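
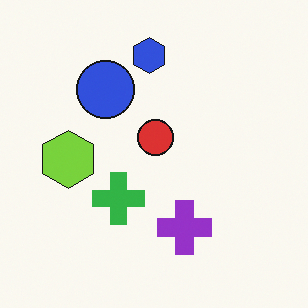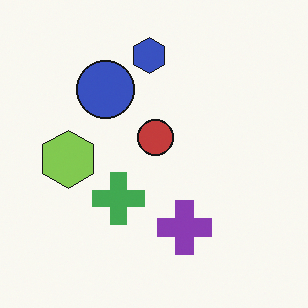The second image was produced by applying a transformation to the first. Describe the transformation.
The image was slightly desaturated.

All colors are more muted and greyish — a global saturation change.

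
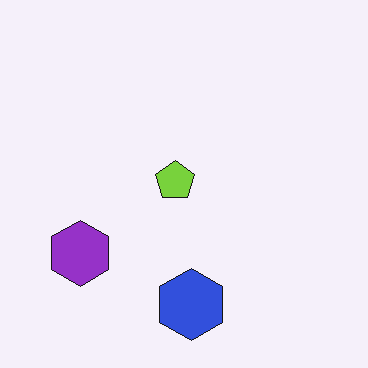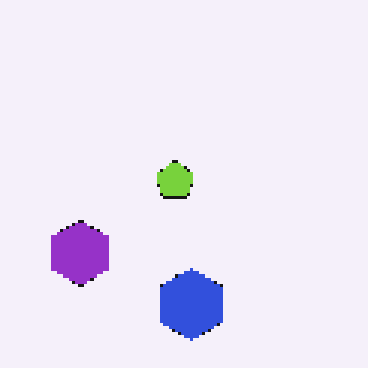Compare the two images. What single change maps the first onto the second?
It was mildly pixelated.

Shapes are reduced to large square blocks; fine edges and outlines are lost — a downscale-then-upscale (mosaic) effect.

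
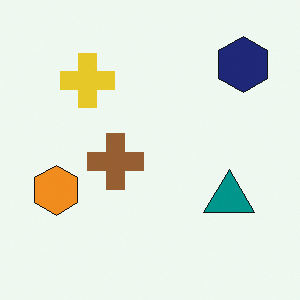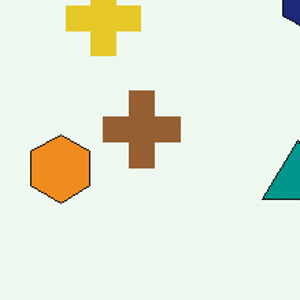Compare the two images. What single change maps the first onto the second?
The transformation is: cropped slightly and scaled back up.

The visible shapes are larger and the field of view is narrower; shapes near the original edges may be partly or wholly outside the frame — a crop-and-rescale.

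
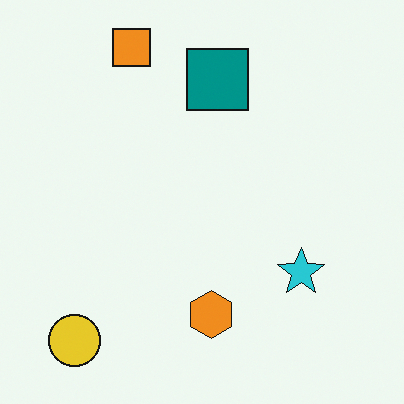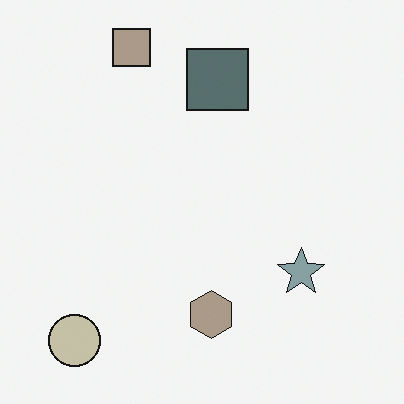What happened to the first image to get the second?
Made much more muted (saturation change).

All colors are more muted and greyish — a global saturation change.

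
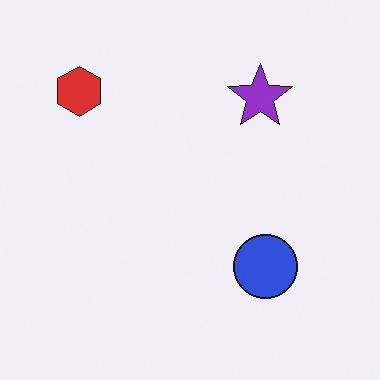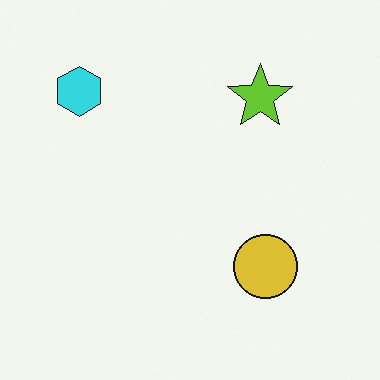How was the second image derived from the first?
The transformation is: hue-shifted through roughly half the color wheel.

Every shape's color has rotated by the same amount around the hue wheel — a uniform hue shift.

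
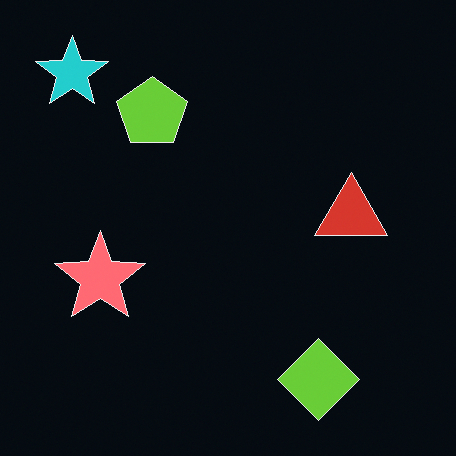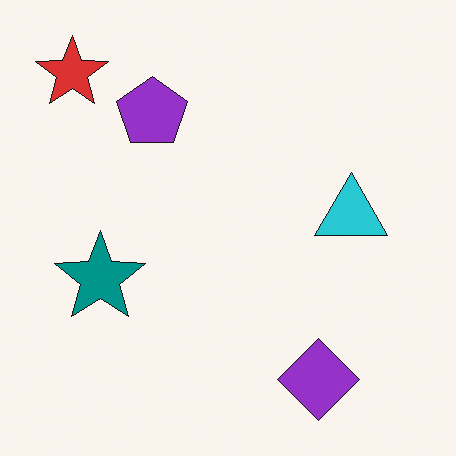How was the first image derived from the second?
It was color-inverted (negative).

The light background has become dark and every shape's color is its complement — a photographic negative.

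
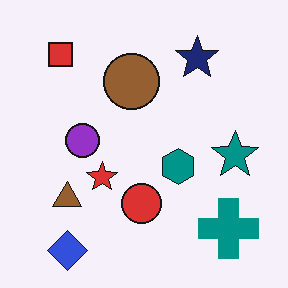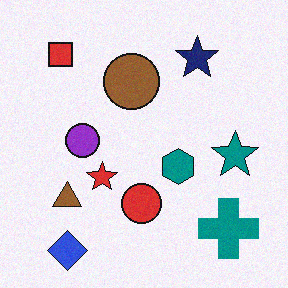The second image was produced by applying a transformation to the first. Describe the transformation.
The second image is the first degraded with a light layer of grain.

Random speckle covers the whole image, including the flat background.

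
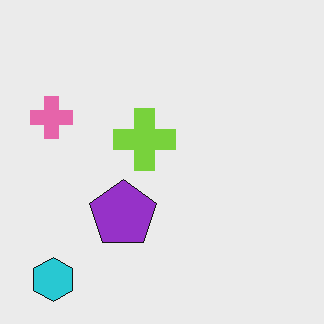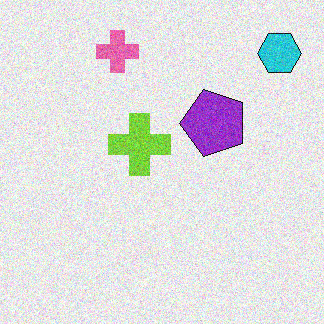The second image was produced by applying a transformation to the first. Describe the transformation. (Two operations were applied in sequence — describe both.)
The second image is the first degraded with moderate additive noise, then transposed (reflected across the top-left ↔ bottom-right diagonal).

Random speckle covers the whole image, including the flat background. Shapes have swapped their row and column positions — what was in the top-right is now in the bottom-left — a diagonal reflection.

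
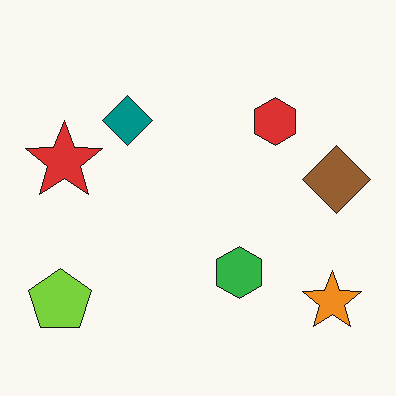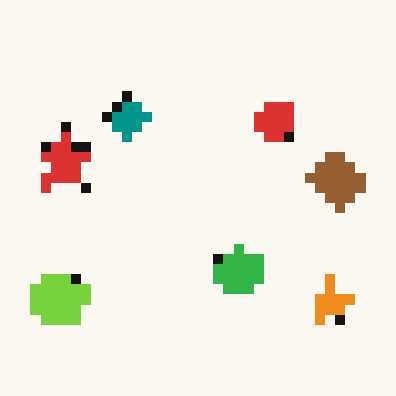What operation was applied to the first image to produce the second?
This is the original image heavily pixelated into large blocks.

Shapes are reduced to large square blocks; fine edges and outlines are lost — a downscale-then-upscale (mosaic) effect.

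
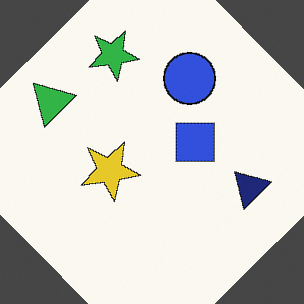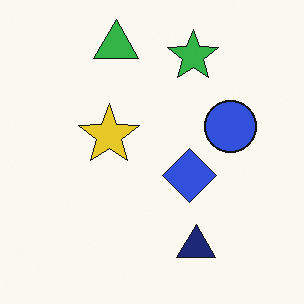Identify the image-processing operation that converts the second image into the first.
This is the original image rotated counter-clockwise by a large amount — several tens of degrees.

Every shape is tilted by the same angle and the image corners show triangular fill wedges — a whole-image rotation by a non-right angle.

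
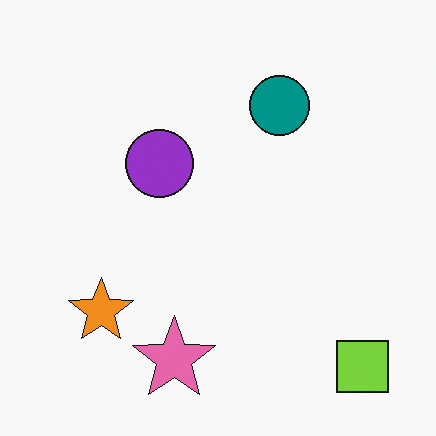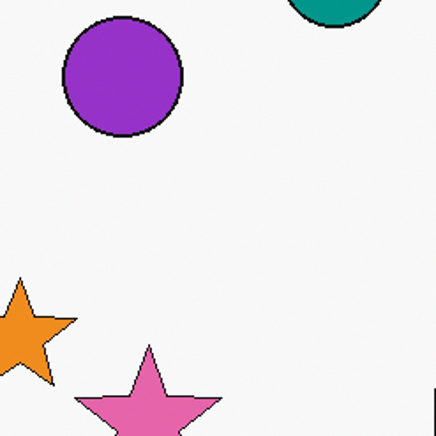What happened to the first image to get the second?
This is the original image cropped to a noticeably smaller region and rescaled.

The visible shapes are larger and the field of view is narrower; shapes near the original edges may be partly or wholly outside the frame — a crop-and-rescale.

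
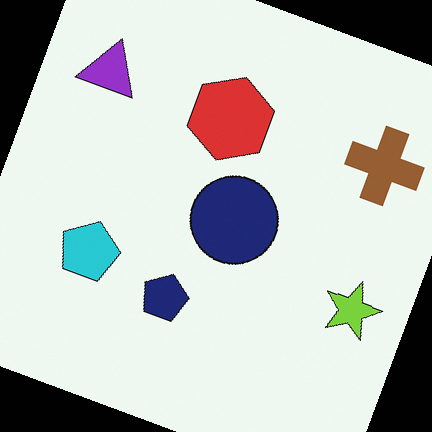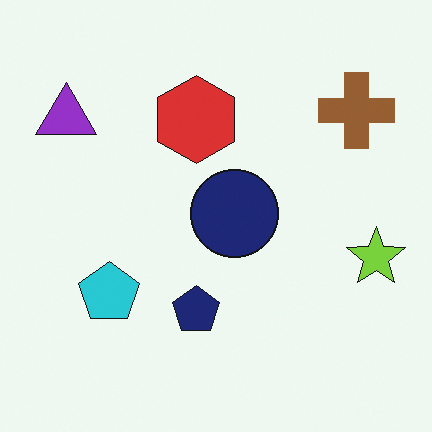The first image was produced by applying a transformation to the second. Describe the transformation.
This is the original image rotated clockwise by a clearly visible amount.

Every shape is tilted by the same angle and the image corners show triangular fill wedges — a whole-image rotation by a non-right angle.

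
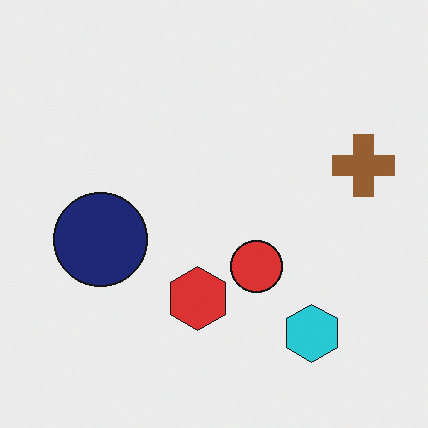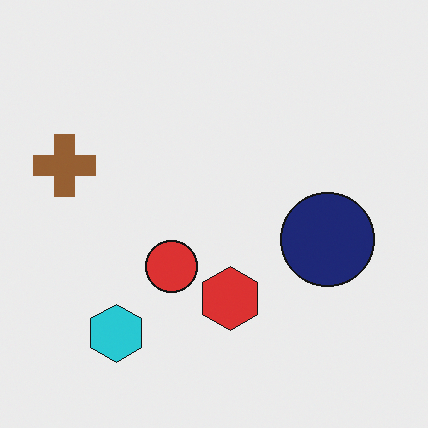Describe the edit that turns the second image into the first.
It was flipped horizontally (left ↔ right).

The brown cross is in the left of the second image and the right of the first — shapes on opposite sides of the vertical midline have swapped in a mirror flip.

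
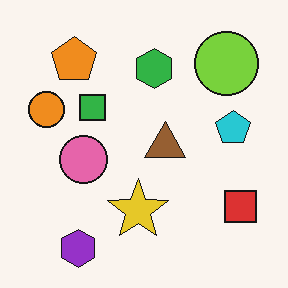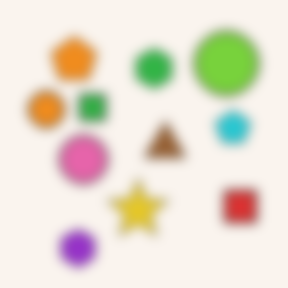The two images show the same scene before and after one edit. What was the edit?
The second image is the first strongly gaussian-blurred.

Shape edges and outlines are uniformly softened across the whole image.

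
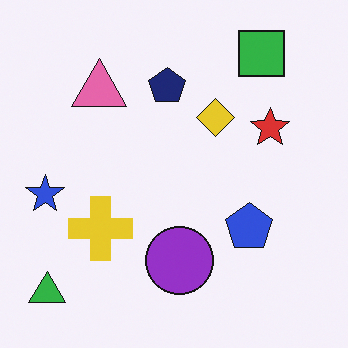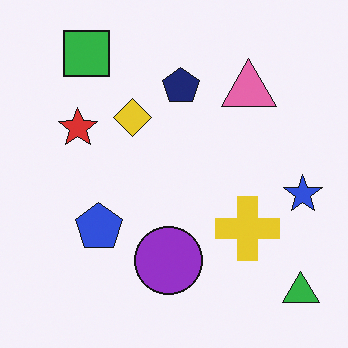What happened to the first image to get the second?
This is the original image flipped horizontally (left ↔ right).

The blue star is in the left of the first image and the right of the second — shapes on opposite sides of the vertical midline have swapped in a mirror flip.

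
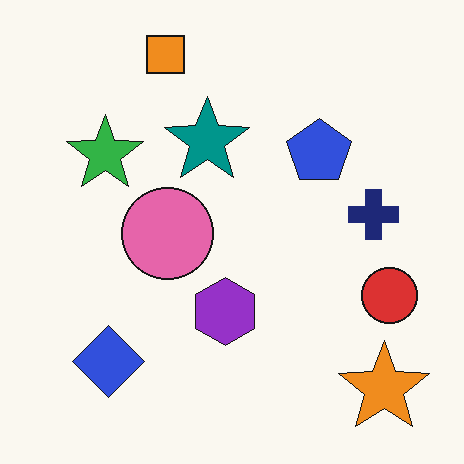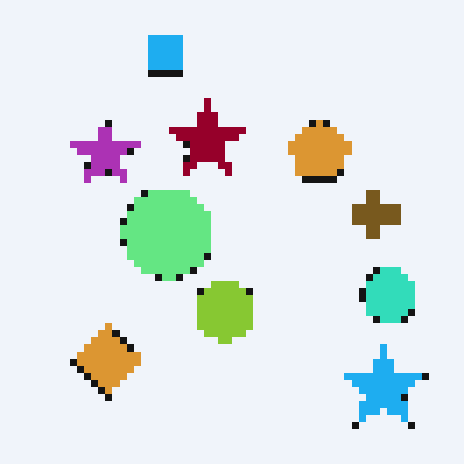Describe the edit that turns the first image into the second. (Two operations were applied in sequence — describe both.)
Hue-shifted through roughly half the color wheel, then moderately pixelated.

Every shape's color has rotated by the same amount around the hue wheel — a uniform hue shift. Shapes are reduced to large square blocks; fine edges and outlines are lost — a downscale-then-upscale (mosaic) effect.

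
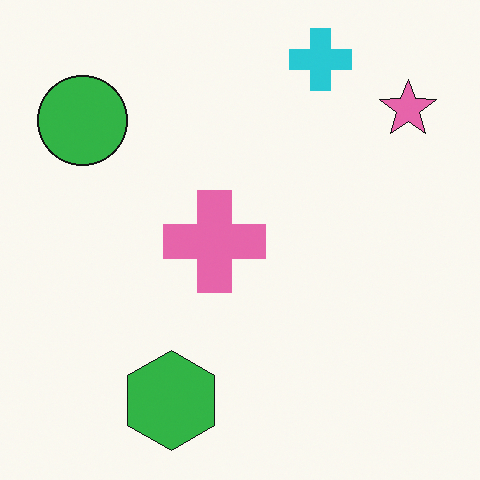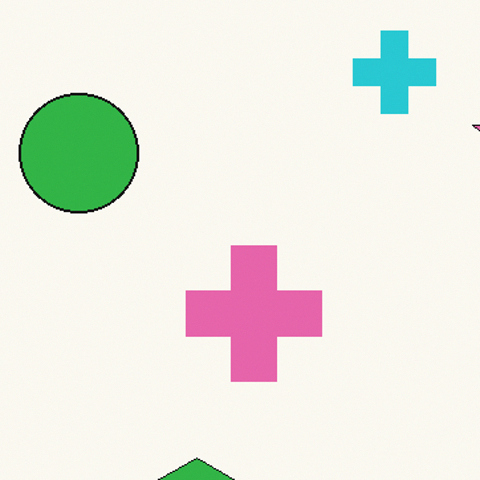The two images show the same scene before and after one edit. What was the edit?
The second image is the first cropped to a modestly smaller region and rescaled.

The visible shapes are larger and the field of view is narrower; shapes near the original edges may be partly or wholly outside the frame — a crop-and-rescale.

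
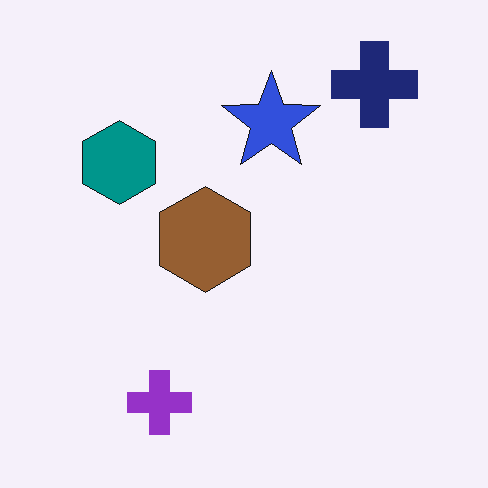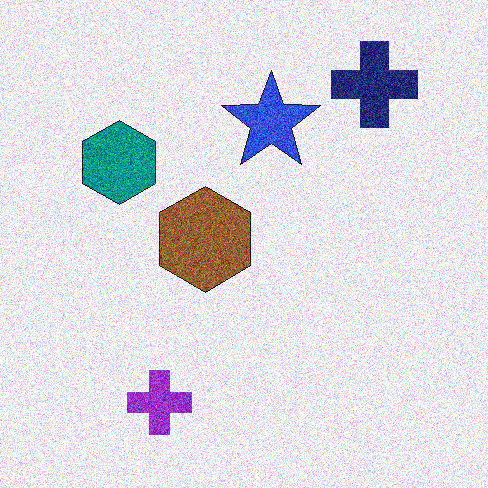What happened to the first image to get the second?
This is the original image degraded with strong gaussian noise.

Random speckle covers the whole image, including the flat background.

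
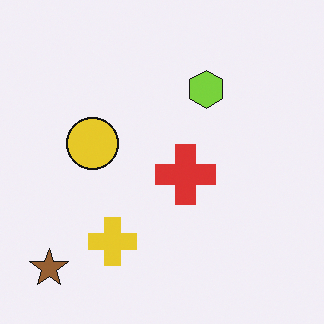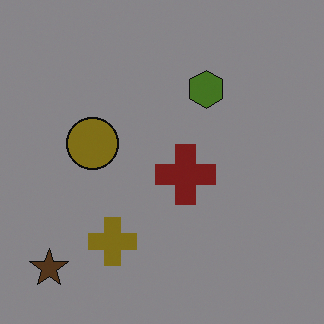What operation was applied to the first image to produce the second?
This is the original image substantially darkened.

Every pixel — background and shapes alike — is uniformly darkened.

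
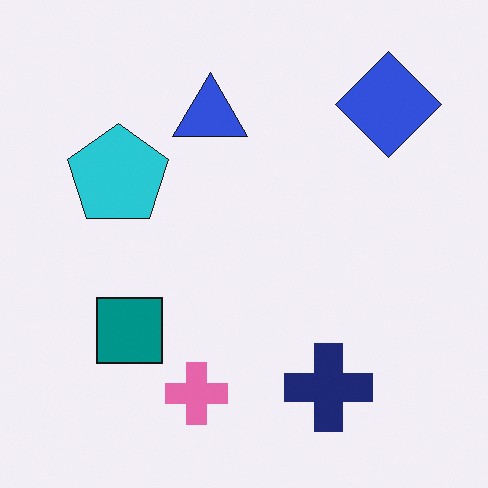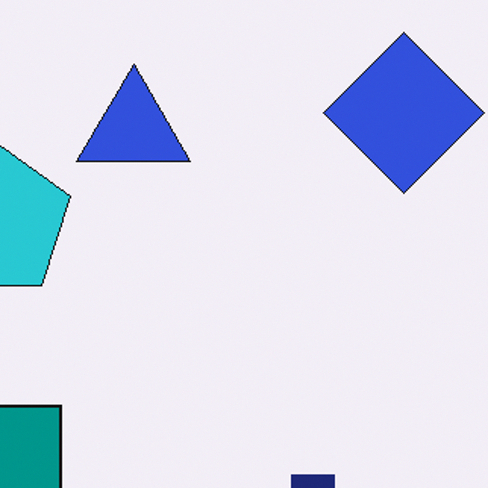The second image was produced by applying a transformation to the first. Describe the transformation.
The transformation is: cropped to a modestly smaller region and rescaled.

The visible shapes are larger and the field of view is narrower; shapes near the original edges may be partly or wholly outside the frame — a crop-and-rescale.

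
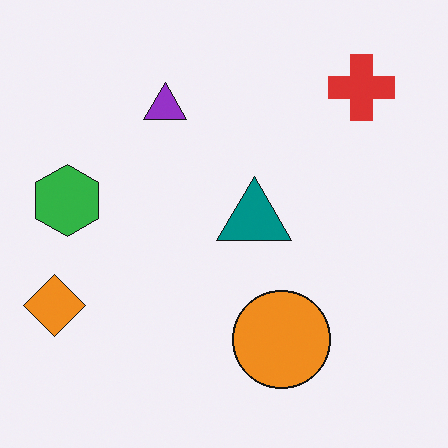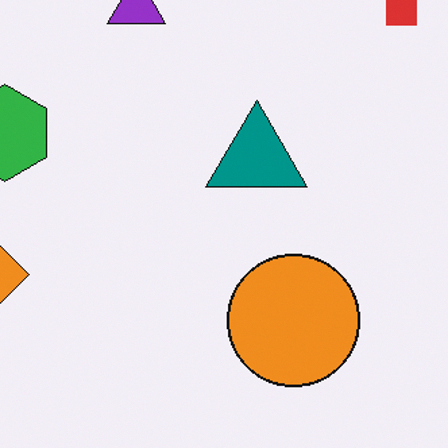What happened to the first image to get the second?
The image was cropped to a modestly smaller region and rescaled.

The visible shapes are larger and the field of view is narrower; shapes near the original edges may be partly or wholly outside the frame — a crop-and-rescale.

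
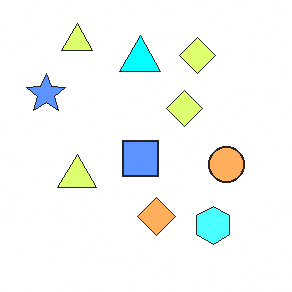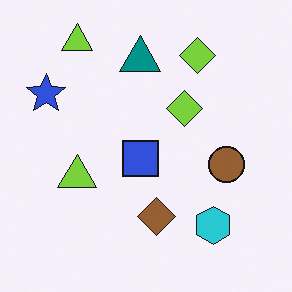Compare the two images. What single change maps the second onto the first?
This is the original image brightened a lot.

Every pixel — background and shapes alike — is uniformly brightened.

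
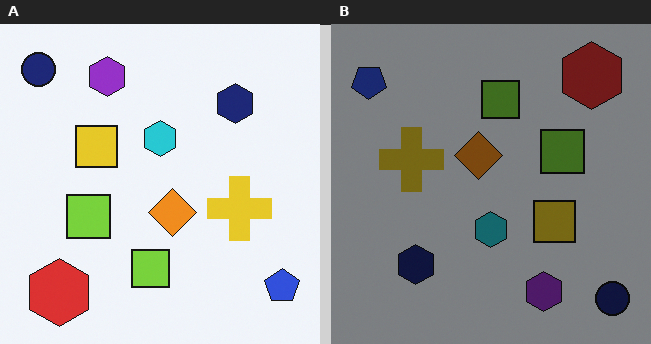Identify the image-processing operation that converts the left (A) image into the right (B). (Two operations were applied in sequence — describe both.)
The image was rotated 180°, then darkened a lot.

The navy circle sits in the top-left of the left (A) image and the bottom-right of the right (B) — consistent with a whole-image 180° rotation. Every pixel — background and shapes alike — is uniformly darkened.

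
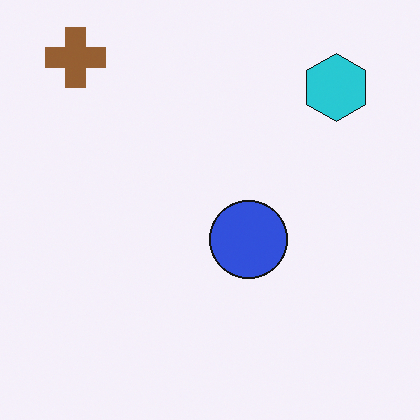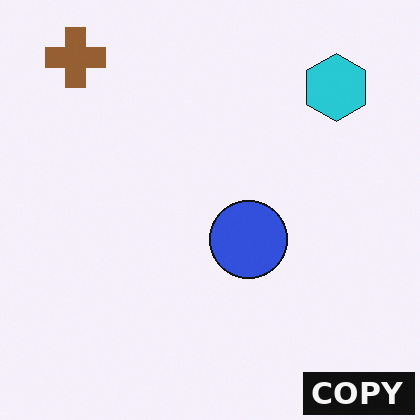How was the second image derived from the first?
Watermarked with the text "COPY" in the lower-right corner.

A dark label reading "COPY" appears in the lower-right corner.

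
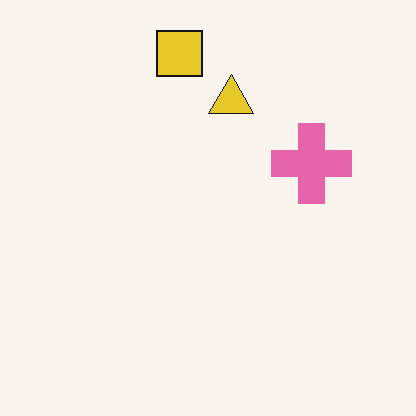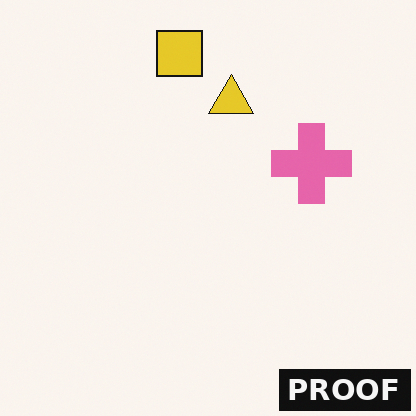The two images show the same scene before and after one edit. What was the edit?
It was watermarked with the text "PROOF" in the lower-right corner.

A dark label reading "PROOF" appears in the lower-right corner.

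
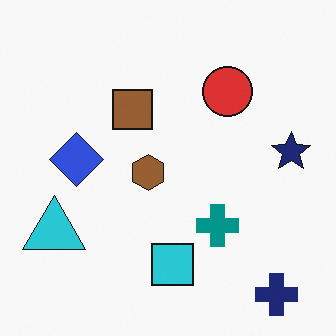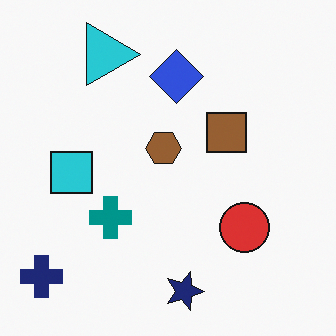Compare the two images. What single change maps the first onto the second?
This is the original image rotated 90° clockwise.

The navy cross sits in the bottom-right of the first image and the bottom-left of the second — consistent with a whole-image 90° clockwise rotation.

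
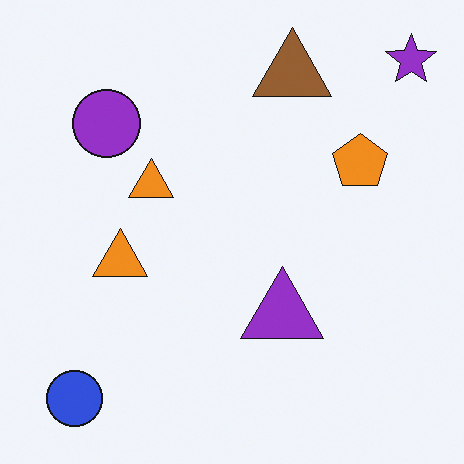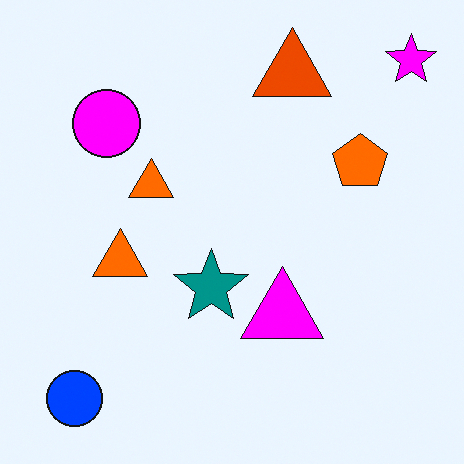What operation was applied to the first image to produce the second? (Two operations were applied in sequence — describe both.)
This is the original image heavily oversaturated, then overlaid with an additional teal star.

All colors are more vivid — a global saturation change. A teal star appears in the second image that is absent from the first.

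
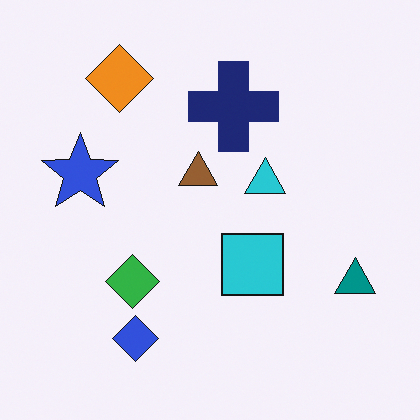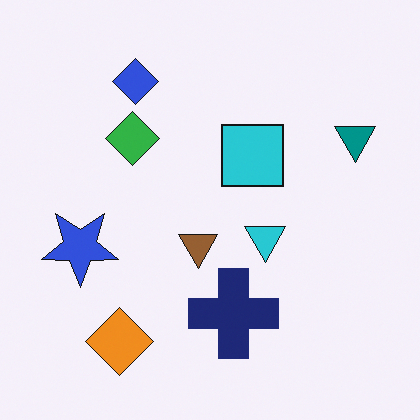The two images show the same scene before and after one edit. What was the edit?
This is the original image flipped vertically (top ↔ bottom).

The orange diamond is in the top-left of the first image and the bottom-left of the second — shapes on opposite sides of the horizontal midline have swapped in a mirror flip.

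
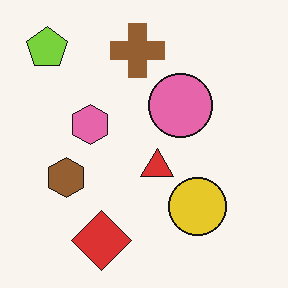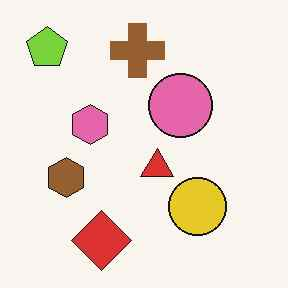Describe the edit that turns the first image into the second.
The image was given moderate JPEG compression.

Blocky 8×8 compression artifacts appear around shape edges and the flat background shows ringing — characteristic JPEG degradation.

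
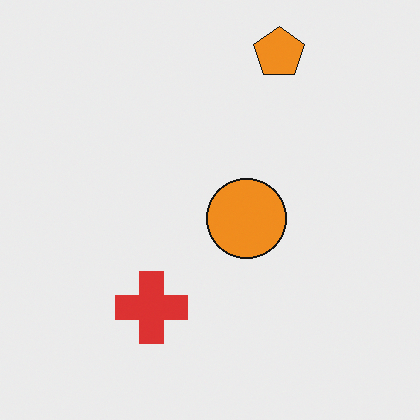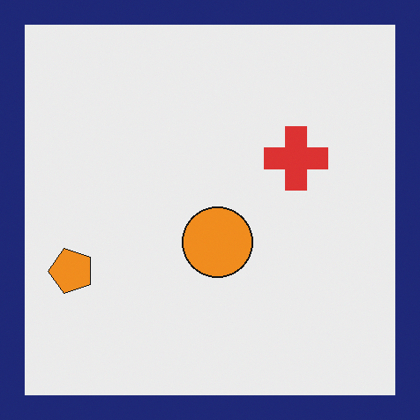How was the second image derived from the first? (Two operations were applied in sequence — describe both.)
Transposed (reflected across the top-left ↔ bottom-right diagonal), then framed with a navy border.

Shapes have swapped their row and column positions — what was in the top-right is now in the bottom-left — a diagonal reflection. A solid navy frame runs around the edge of the second image, with the content slightly shrunk inside it.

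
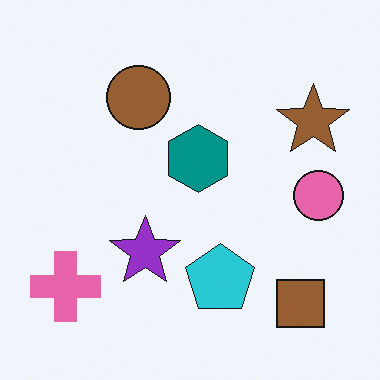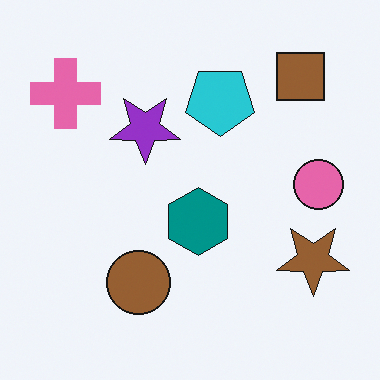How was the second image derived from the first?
The image was flipped vertically (top ↔ bottom).

The brown square is in the bottom-right of the first image and the top-right of the second — shapes on opposite sides of the horizontal midline have swapped in a mirror flip.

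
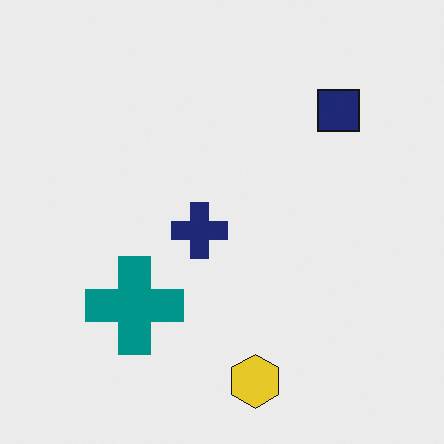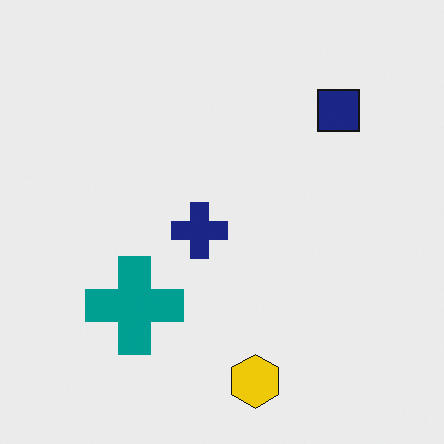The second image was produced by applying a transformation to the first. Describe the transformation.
The second image is the first slightly oversaturated.

All colors are more vivid — a global saturation change.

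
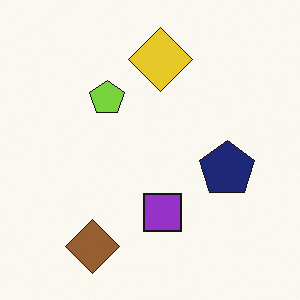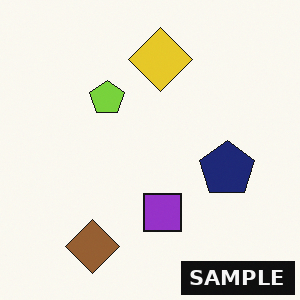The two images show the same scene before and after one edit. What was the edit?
Watermarked with the text "SAMPLE" in the lower-right corner.

A dark label reading "SAMPLE" appears in the lower-right corner.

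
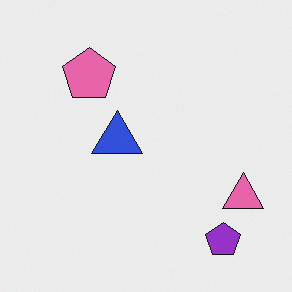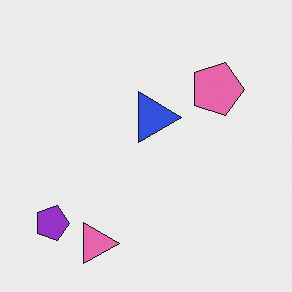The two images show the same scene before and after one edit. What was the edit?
The transformation is: rotated 90° clockwise.

The purple pentagon sits in the bottom-right of the first image and the bottom-left of the second — consistent with a whole-image 90° clockwise rotation.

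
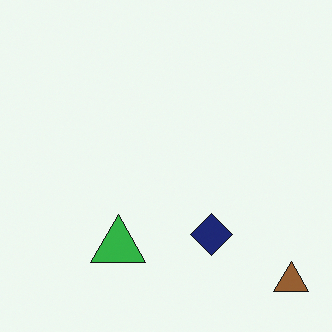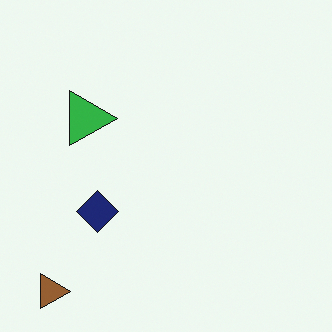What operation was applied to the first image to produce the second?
Rotated 90° clockwise.

The brown triangle sits in the bottom-right of the first image and the bottom-left of the second — consistent with a whole-image 90° clockwise rotation.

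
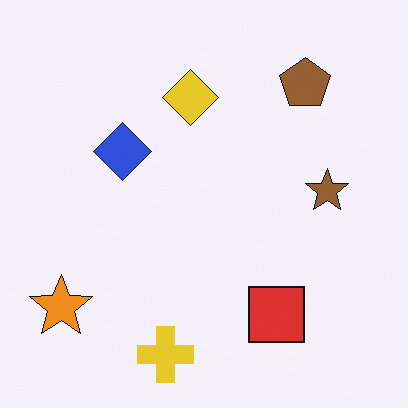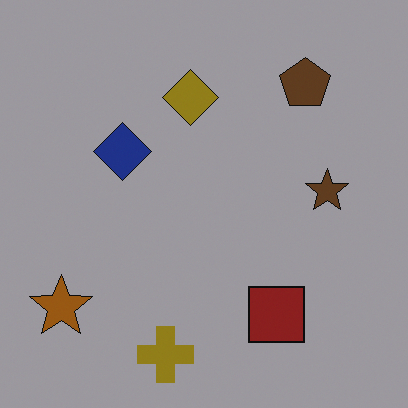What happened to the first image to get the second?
Noticeably darkened.

Every pixel — background and shapes alike — is uniformly darkened.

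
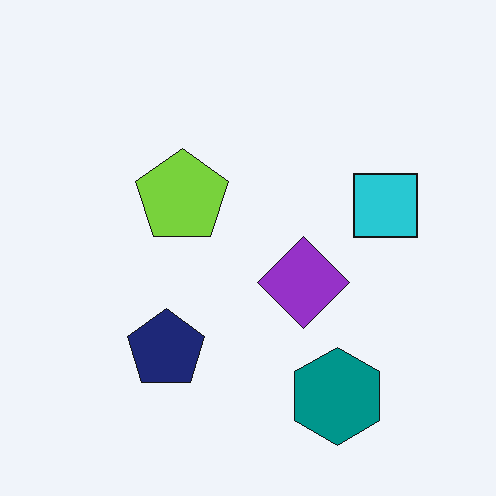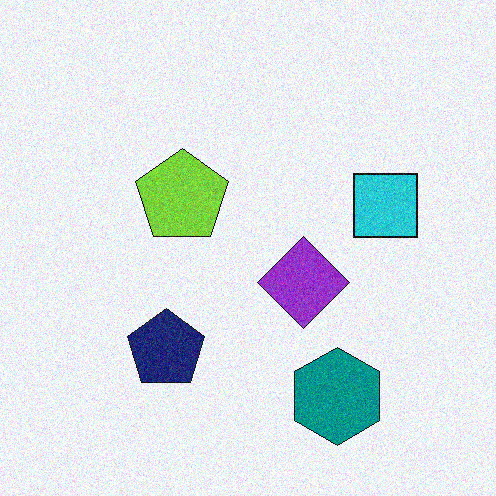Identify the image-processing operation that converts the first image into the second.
The transformation is: degraded with moderate additive noise.

Random speckle covers the whole image, including the flat background.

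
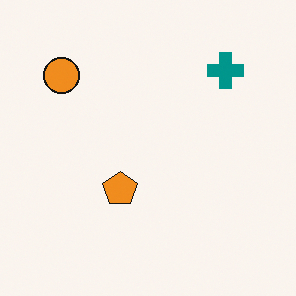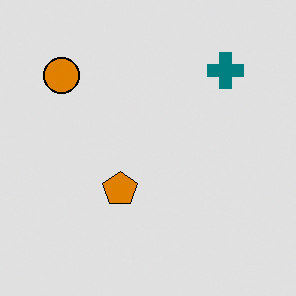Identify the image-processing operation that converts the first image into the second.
The transformation is: posterized to a reduced palette.

Each flat color has snapped to a coarser quantized level — most visibly, the near-white background has dropped to a flat grey.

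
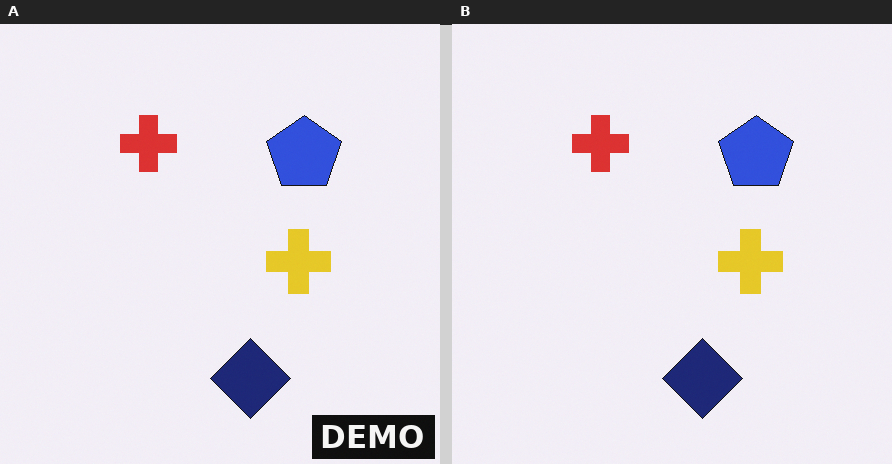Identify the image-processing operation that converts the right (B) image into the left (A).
The left (A) image is the right (B) watermarked with the text "DEMO" in the lower-right corner.

A dark label reading "DEMO" appears in the lower-right corner.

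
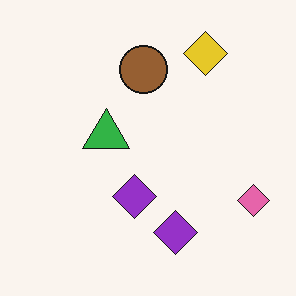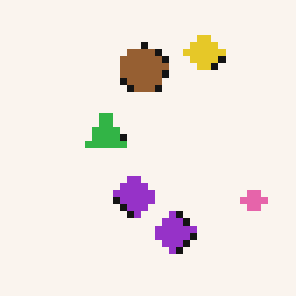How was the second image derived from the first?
The transformation is: pixelated into visible square blocks.

Shapes are reduced to large square blocks; fine edges and outlines are lost — a downscale-then-upscale (mosaic) effect.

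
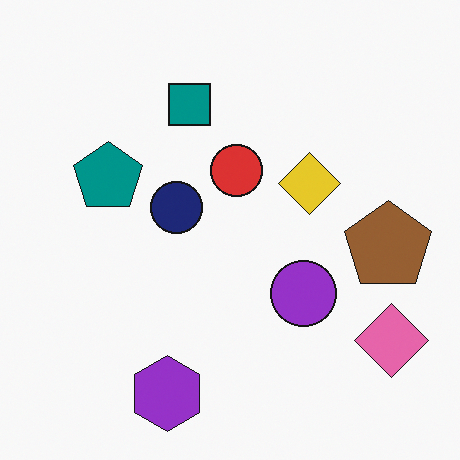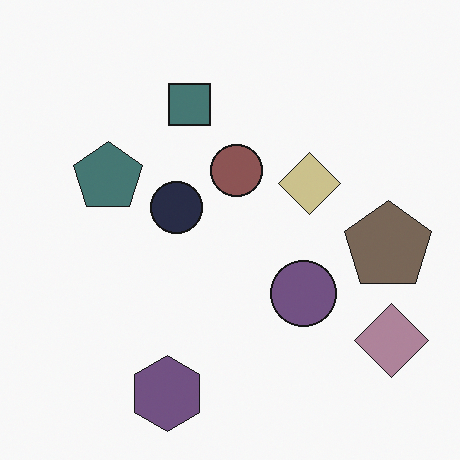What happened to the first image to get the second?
The image was made much more muted (saturation change).

All colors are more muted and greyish — a global saturation change.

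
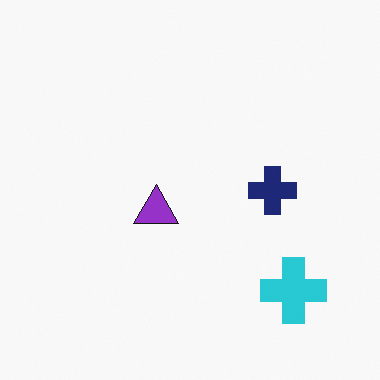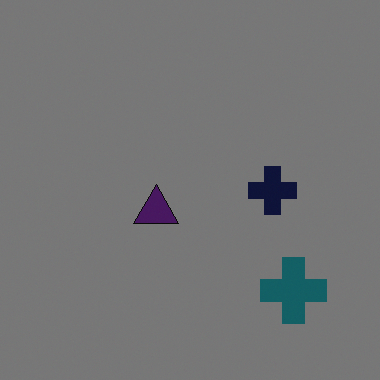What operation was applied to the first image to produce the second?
The transformation is: substantially darkened.

Every pixel — background and shapes alike — is uniformly darkened.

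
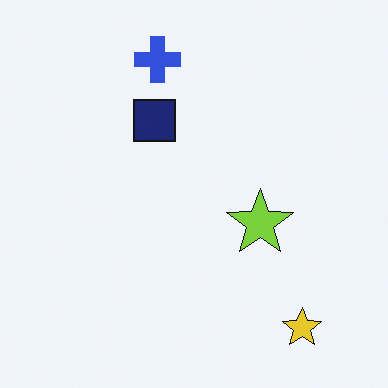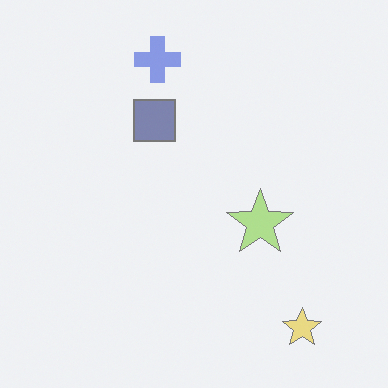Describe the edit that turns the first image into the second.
This is the original image given much lower contrast.

Tones are pushed toward mid-grey across the whole image — a global contrast change.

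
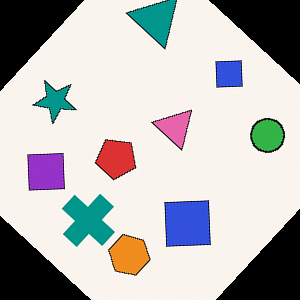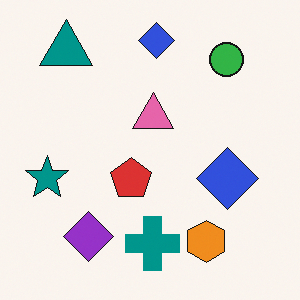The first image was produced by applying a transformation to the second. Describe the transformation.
The image was rotated clockwise by a large amount — several tens of degrees.

Every shape is tilted by the same angle and the image corners show triangular fill wedges — a whole-image rotation by a non-right angle.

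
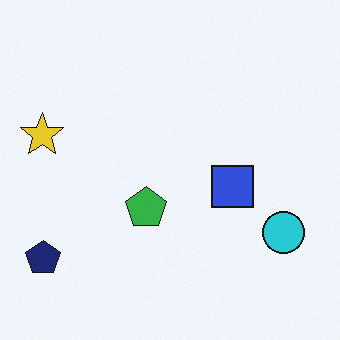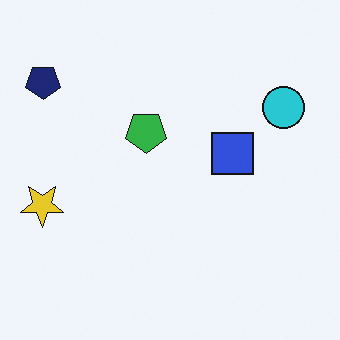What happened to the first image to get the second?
This is the original image flipped vertically (top ↔ bottom).

The navy pentagon is in the bottom-left of the first image and the top-left of the second — shapes on opposite sides of the horizontal midline have swapped in a mirror flip.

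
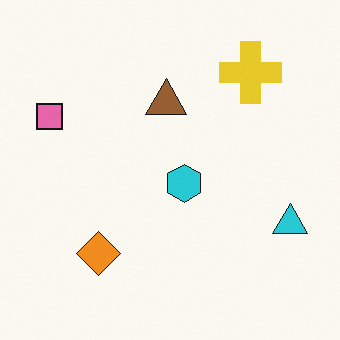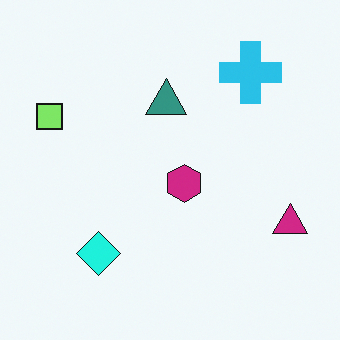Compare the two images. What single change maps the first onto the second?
The second image is the first hue-shifted through roughly a third of the color wheel.

Every shape's color has rotated by the same amount around the hue wheel — a uniform hue shift.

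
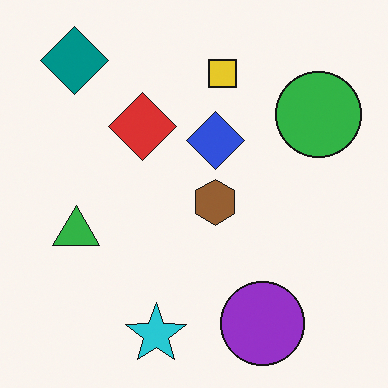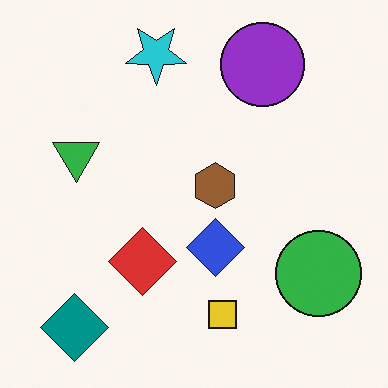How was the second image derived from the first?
The image was flipped vertically (top ↔ bottom).

The cyan star is in the bottom of the first image and the top of the second — shapes on opposite sides of the horizontal midline have swapped in a mirror flip.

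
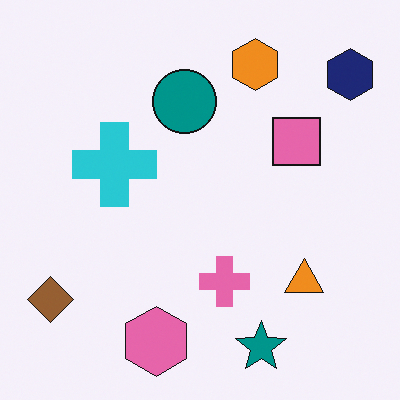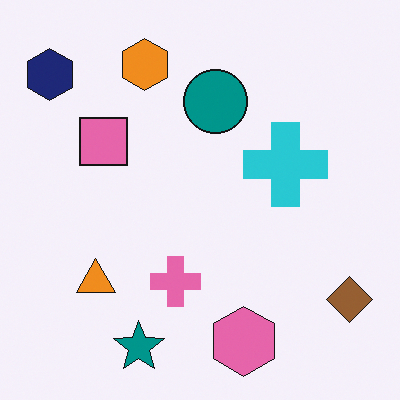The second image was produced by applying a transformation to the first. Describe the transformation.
The transformation is: flipped horizontally (left ↔ right).

The brown diamond is in the bottom-left of the first image and the bottom-right of the second — shapes on opposite sides of the vertical midline have swapped in a mirror flip.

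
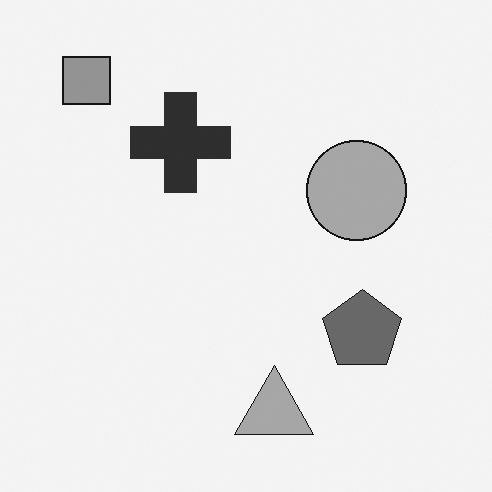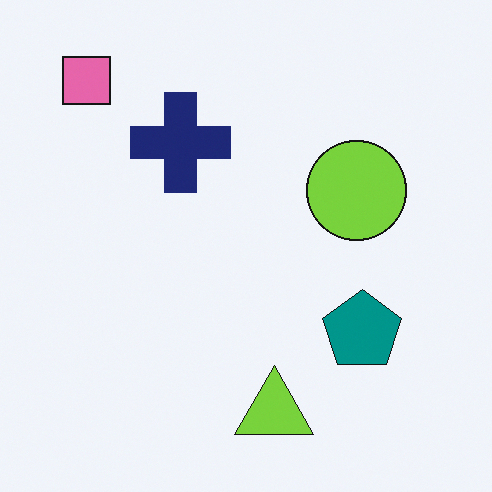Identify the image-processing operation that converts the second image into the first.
Converted to grayscale.

All color is removed — every shape is now a shade of grey.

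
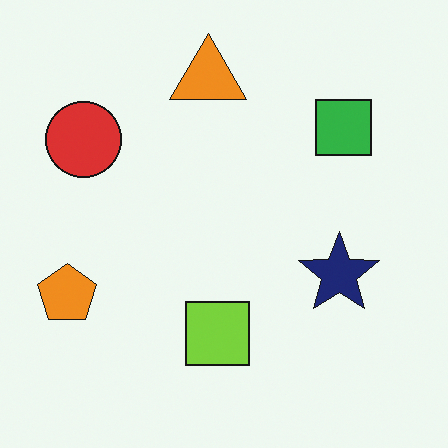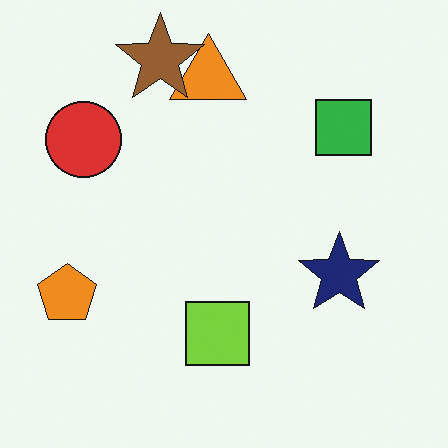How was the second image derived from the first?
The image was overlaid with an additional brown star.

A brown star appears in the second image that is absent from the first.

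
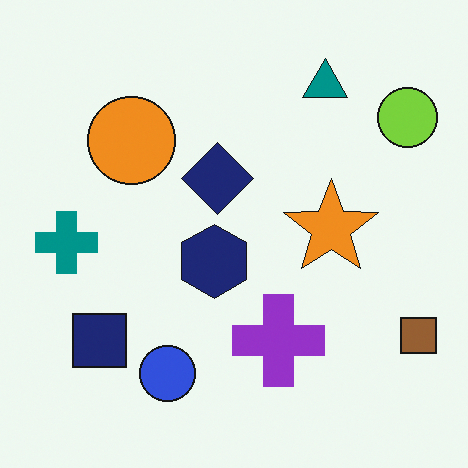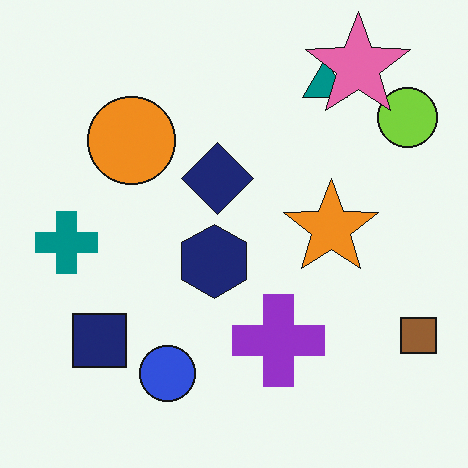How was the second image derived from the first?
The second image is the first overlaid with an additional pink star.

A pink star appears in the second image that is absent from the first.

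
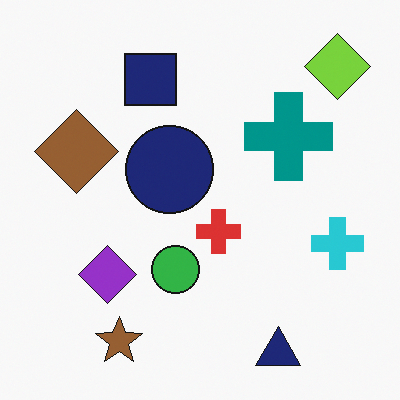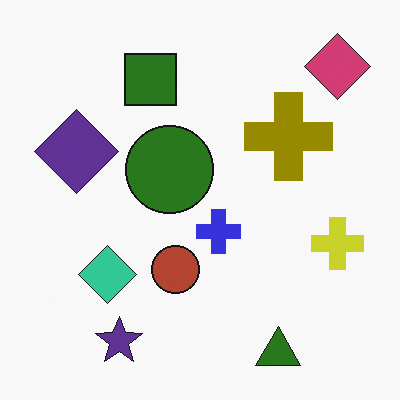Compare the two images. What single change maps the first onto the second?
The image was hue-shifted by a large amount.

Every shape's color has rotated by the same amount around the hue wheel — a uniform hue shift.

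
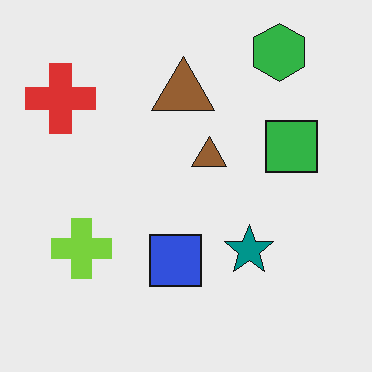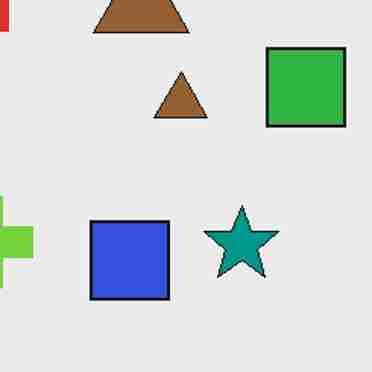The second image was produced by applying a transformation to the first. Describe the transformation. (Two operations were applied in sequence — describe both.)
The image was cropped slightly and scaled back up, then degraded with heavy JPEG compression.

The visible shapes are larger and the field of view is narrower; shapes near the original edges may be partly or wholly outside the frame — a crop-and-rescale. Blocky 8×8 compression artifacts appear around shape edges and the flat background shows ringing — characteristic JPEG degradation.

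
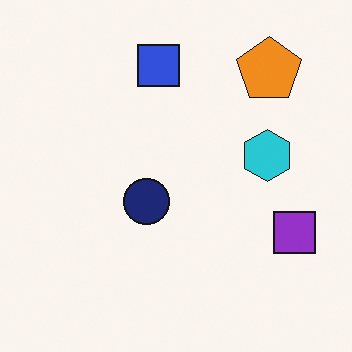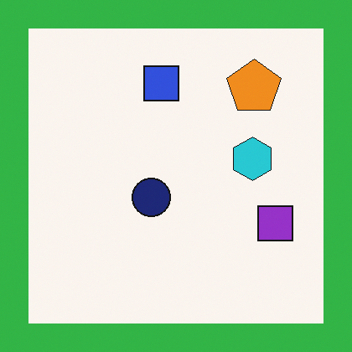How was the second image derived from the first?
Framed with a green border.

A solid green frame runs around the edge of the second image, with the content slightly shrunk inside it.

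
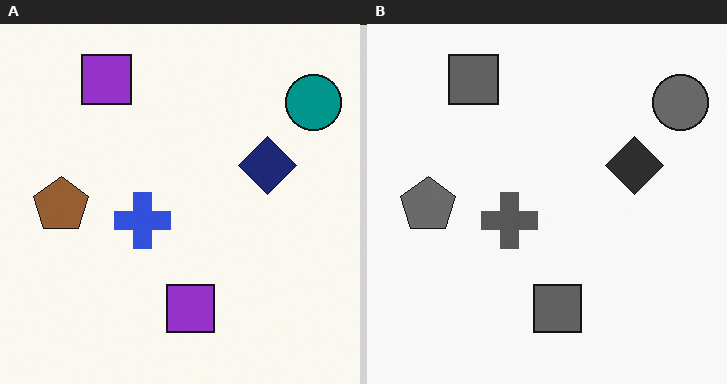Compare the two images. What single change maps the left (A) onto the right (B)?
The image was converted to grayscale.

All color is removed — every shape is now a shade of grey.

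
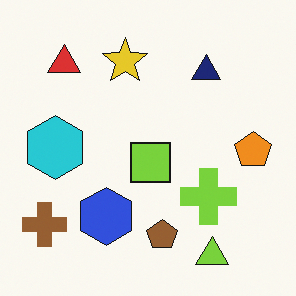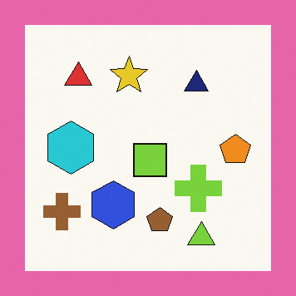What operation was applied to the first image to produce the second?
Framed with a pink border.

A solid pink frame runs around the edge of the second image, with the content slightly shrunk inside it.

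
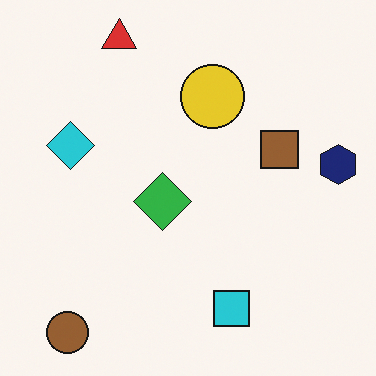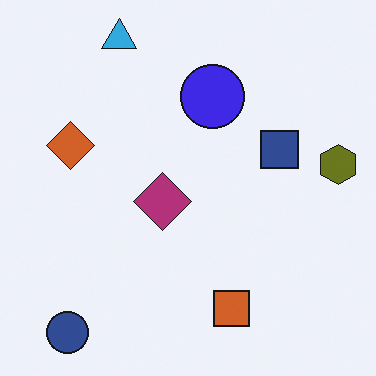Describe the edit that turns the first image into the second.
The image was hue-shifted by a large amount.

Every shape's color has rotated by the same amount around the hue wheel — a uniform hue shift.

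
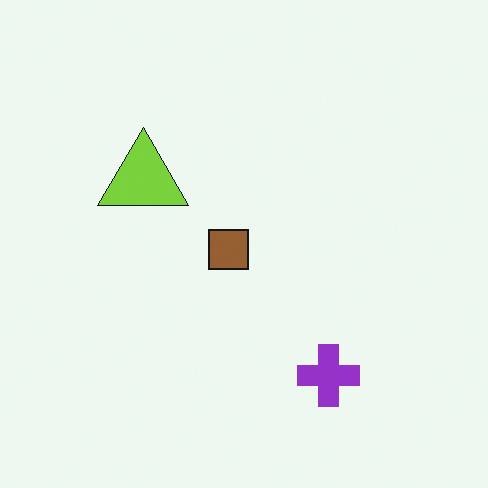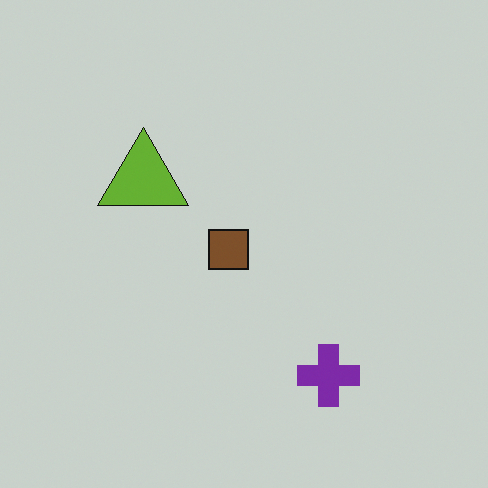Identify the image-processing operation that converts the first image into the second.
Slightly darkened.

Every pixel — background and shapes alike — is uniformly darkened.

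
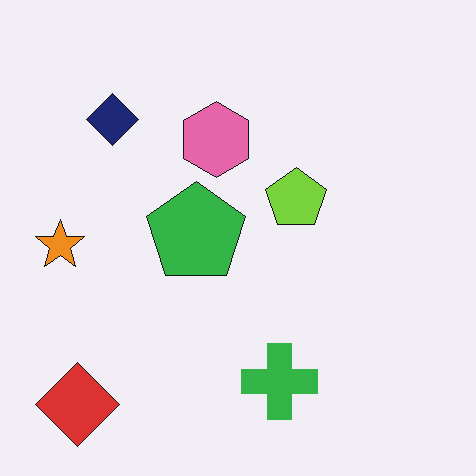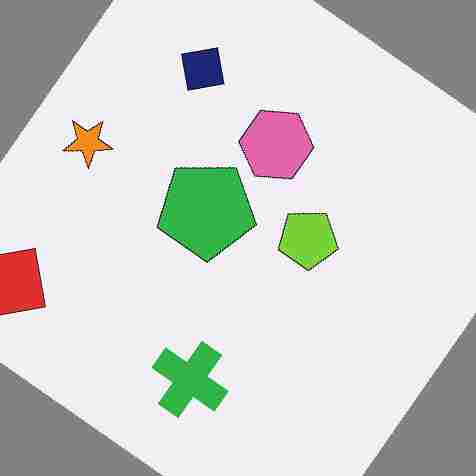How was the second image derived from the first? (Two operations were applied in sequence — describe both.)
This is the original image rotated clockwise by a large amount — several tens of degrees, then heavily JPEG-compressed with obvious blocking artifacts.

Every shape is tilted by the same angle and the image corners show triangular fill wedges — a whole-image rotation by a non-right angle. Blocky 8×8 compression artifacts appear around shape edges and the flat background shows ringing — characteristic JPEG degradation.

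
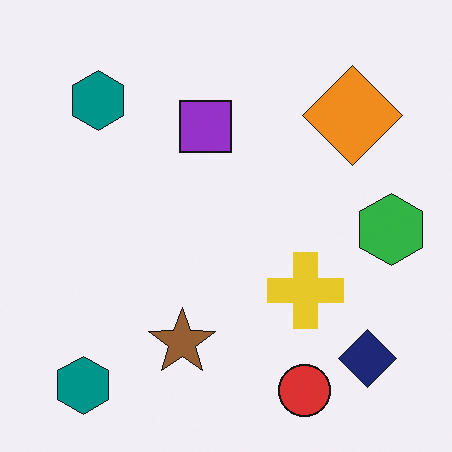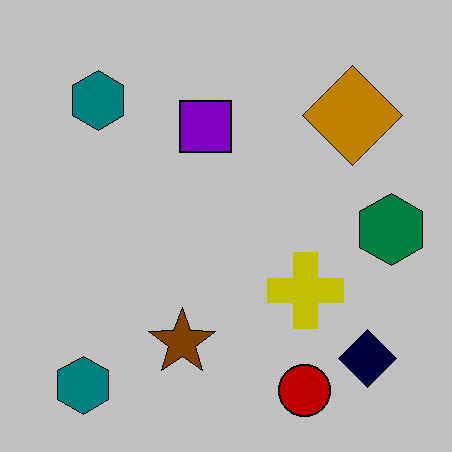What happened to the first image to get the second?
The second image is the first aggressively posterized.

Each flat color has snapped to a coarser quantized level — most visibly, the near-white background has dropped to a flat grey.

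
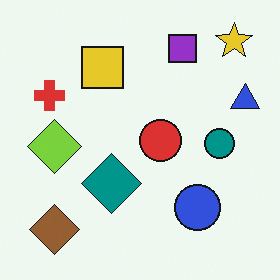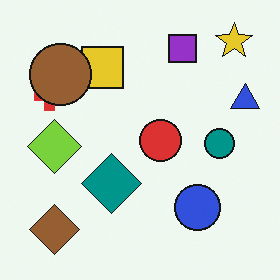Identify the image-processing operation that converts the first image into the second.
This is the original image overlaid with an additional brown circle.

A brown circle appears in the second image that is absent from the first.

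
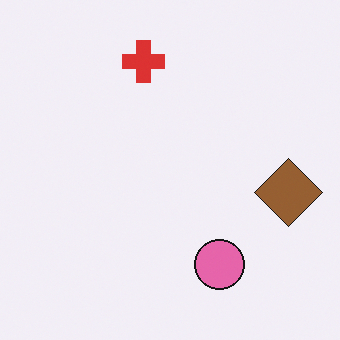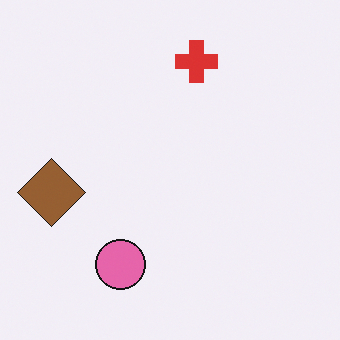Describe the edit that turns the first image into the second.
It was flipped horizontally (left ↔ right).

The brown diamond is in the right of the first image and the left of the second — shapes on opposite sides of the vertical midline have swapped in a mirror flip.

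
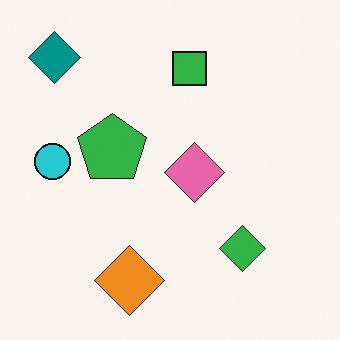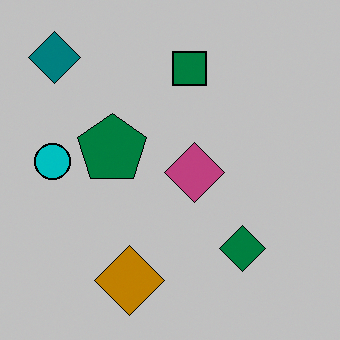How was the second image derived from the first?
This is the original image heavily posterized to just a handful of flat colors.

Each flat color has snapped to a coarser quantized level — most visibly, the near-white background has dropped to a flat grey.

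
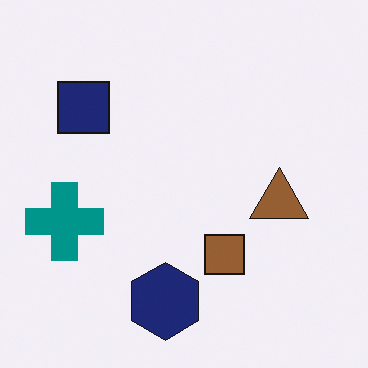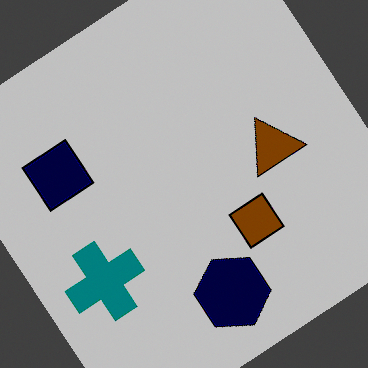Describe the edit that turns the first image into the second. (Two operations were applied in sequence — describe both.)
It was rotated counter-clockwise by a large amount — several tens of degrees, then aggressively posterized.

Every shape is tilted by the same angle and the image corners show triangular fill wedges — a whole-image rotation by a non-right angle. Each flat color has snapped to a coarser quantized level — most visibly, the near-white background has dropped to a flat grey.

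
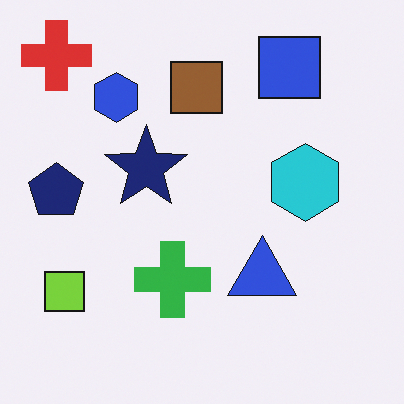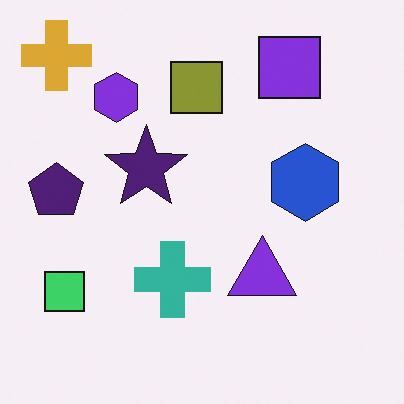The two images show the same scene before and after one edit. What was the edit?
The image was hue-shifted by a small amount.

Every shape's color has rotated by the same amount around the hue wheel — a uniform hue shift.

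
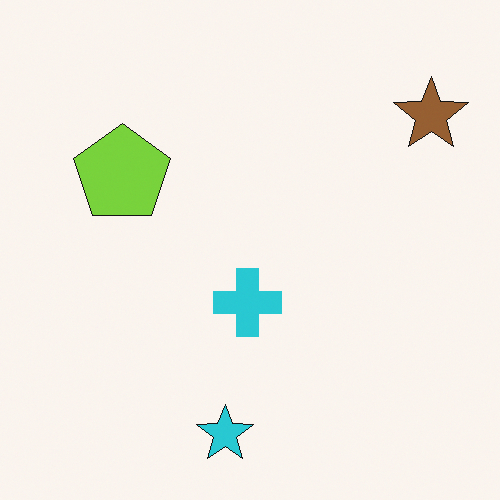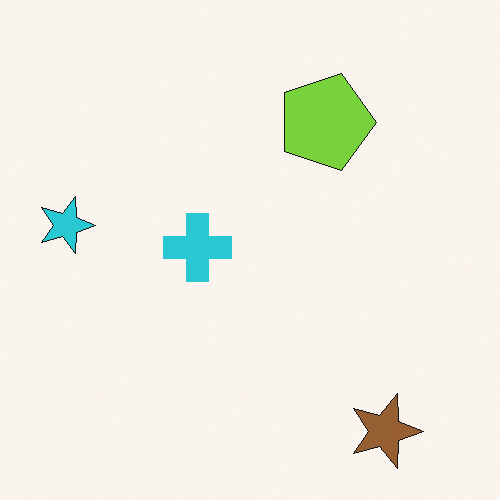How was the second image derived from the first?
The image was rotated 90° clockwise.

The brown star sits in the top-right of the first image and the bottom-right of the second — consistent with a whole-image 90° clockwise rotation.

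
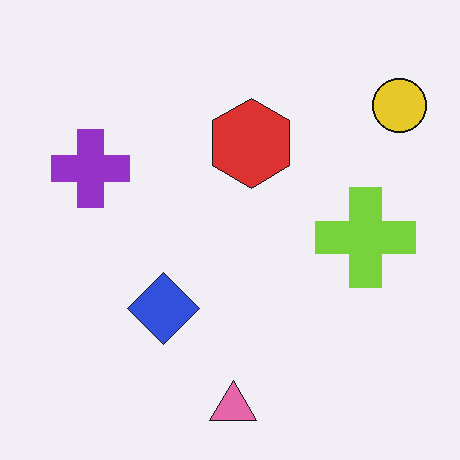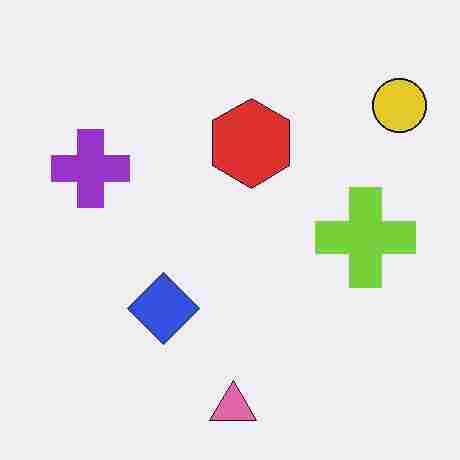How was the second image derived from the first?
The image was degraded with heavy JPEG compression.

Blocky 8×8 compression artifacts appear around shape edges and the flat background shows ringing — characteristic JPEG degradation.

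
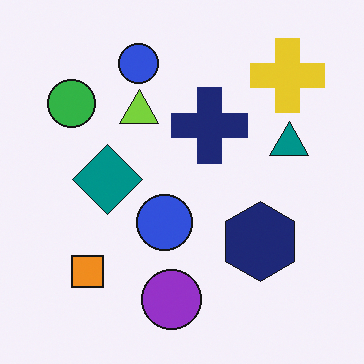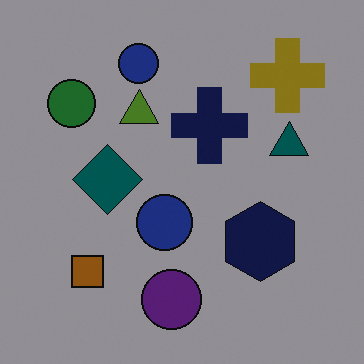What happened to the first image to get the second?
This is the original image darkened a lot.

Every pixel — background and shapes alike — is uniformly darkened.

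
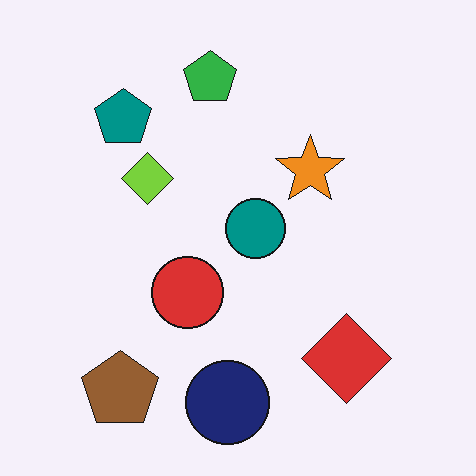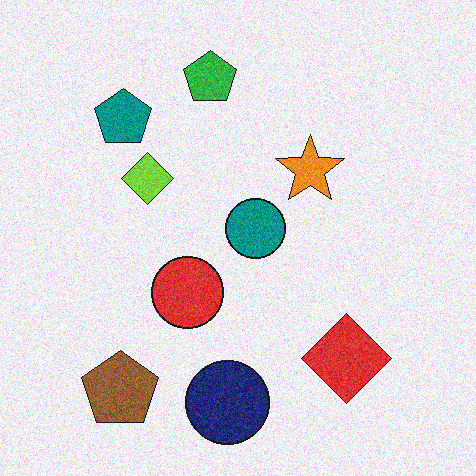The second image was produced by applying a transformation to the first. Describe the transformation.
Degraded with moderate additive noise.

Random speckle covers the whole image, including the flat background.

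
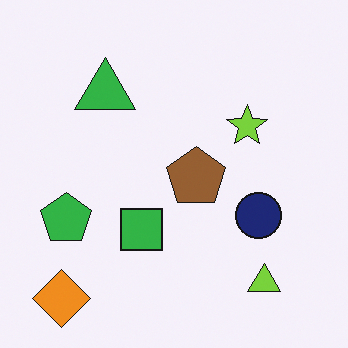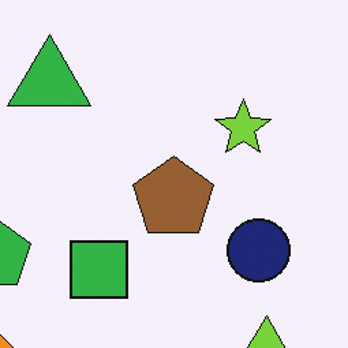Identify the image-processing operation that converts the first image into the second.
This is the original image cropped to a modestly smaller region and rescaled.

The visible shapes are larger and the field of view is narrower; shapes near the original edges may be partly or wholly outside the frame — a crop-and-rescale.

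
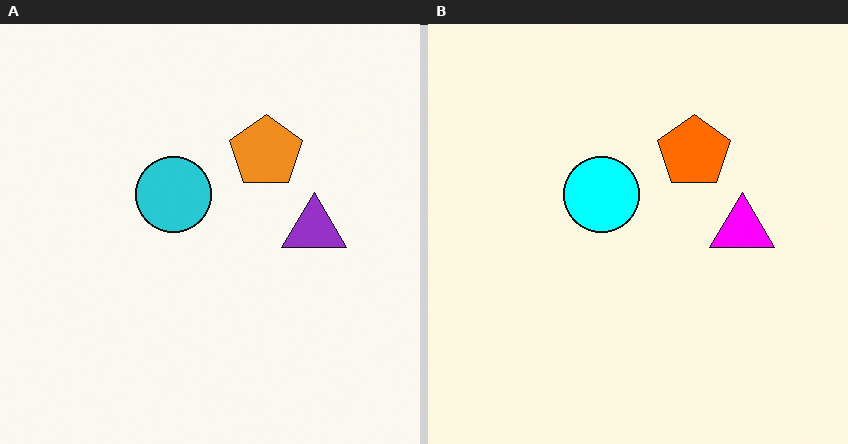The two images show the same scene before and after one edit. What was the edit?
The image was heavily oversaturated.

All colors are more vivid — a global saturation change.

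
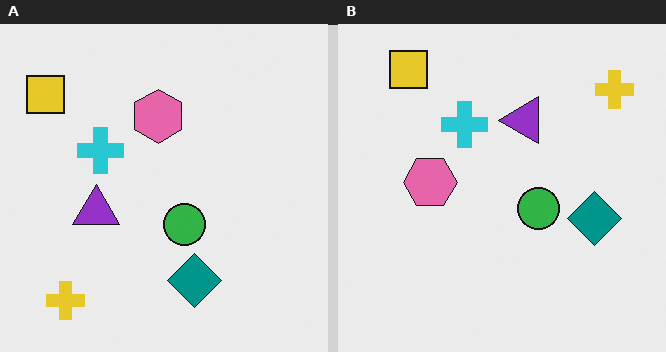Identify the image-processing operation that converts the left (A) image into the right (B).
Transposed (reflected across the top-left ↔ bottom-right diagonal).

Shapes have swapped their row and column positions — what was in the top-right is now in the bottom-left — a diagonal reflection.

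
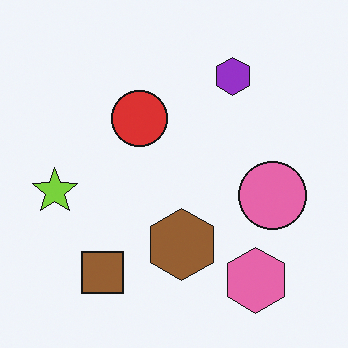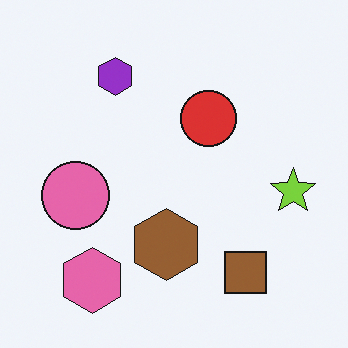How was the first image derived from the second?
The first image is the second flipped horizontally (left ↔ right).

The lime star is in the right of the second image and the left of the first — shapes on opposite sides of the vertical midline have swapped in a mirror flip.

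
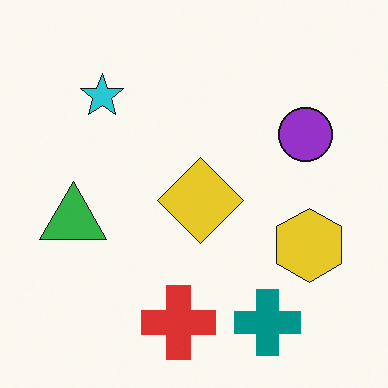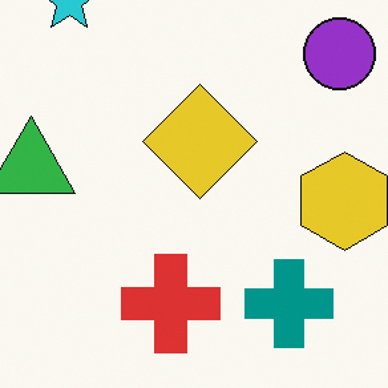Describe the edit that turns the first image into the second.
Cropped to a modestly smaller region and rescaled.

The visible shapes are larger and the field of view is narrower; shapes near the original edges may be partly or wholly outside the frame — a crop-and-rescale.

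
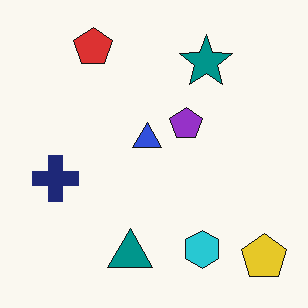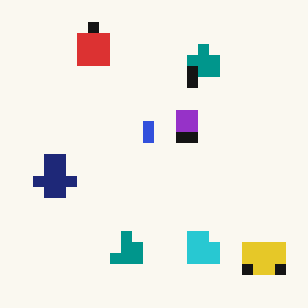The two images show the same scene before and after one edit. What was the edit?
The image was heavily pixelated into large blocks.

Shapes are reduced to large square blocks; fine edges and outlines are lost — a downscale-then-upscale (mosaic) effect.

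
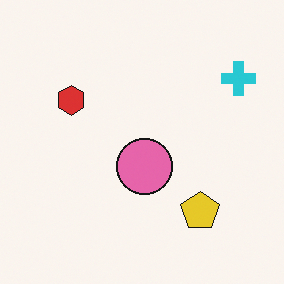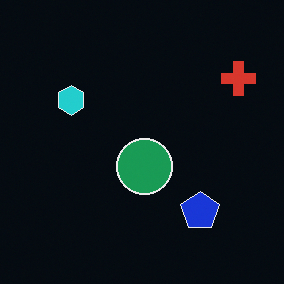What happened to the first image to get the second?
It was color-inverted (negative).

The light background has become dark and every shape's color is its complement — a photographic negative.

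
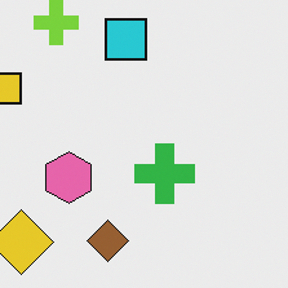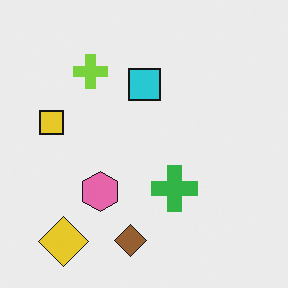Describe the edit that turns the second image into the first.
The image was cropped slightly and scaled back up.

The visible shapes are larger and the field of view is narrower; shapes near the original edges may be partly or wholly outside the frame — a crop-and-rescale.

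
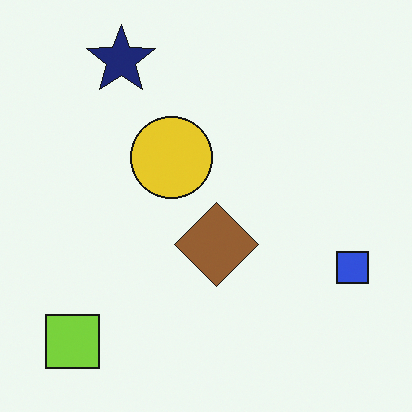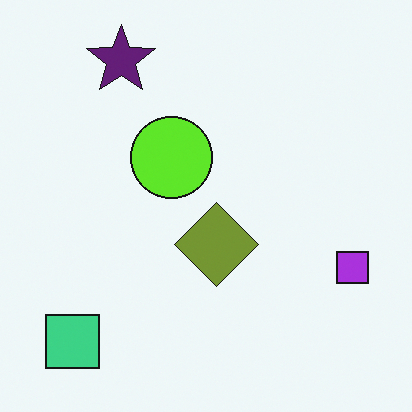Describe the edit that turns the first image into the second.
Hue-shifted slightly.

Every shape's color has rotated by the same amount around the hue wheel — a uniform hue shift.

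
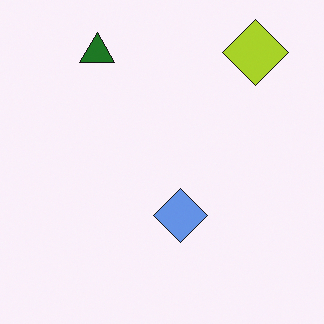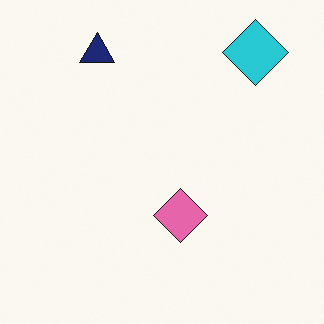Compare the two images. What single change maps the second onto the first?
This is the original image hue-shifted by a large amount.

Every shape's color has rotated by the same amount around the hue wheel — a uniform hue shift.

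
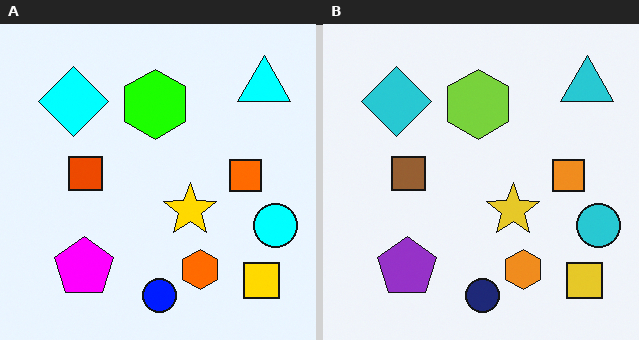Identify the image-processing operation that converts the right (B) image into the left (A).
It was made much more vivid (saturation change).

All colors are more vivid — a global saturation change.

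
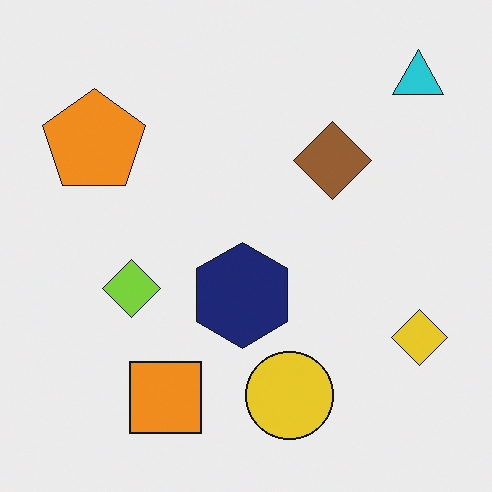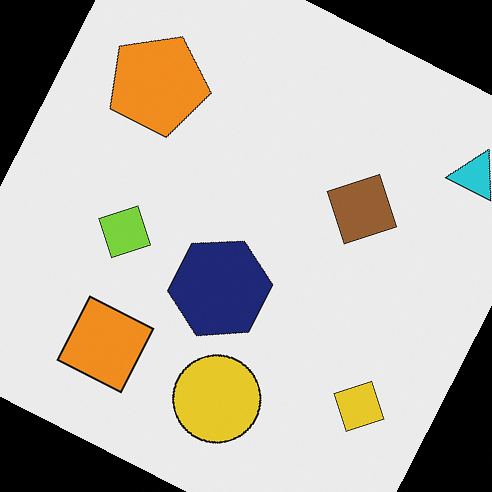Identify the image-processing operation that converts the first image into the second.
The image was rotated clockwise by a clearly visible amount.

Every shape is tilted by the same angle and the image corners show triangular fill wedges — a whole-image rotation by a non-right angle.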